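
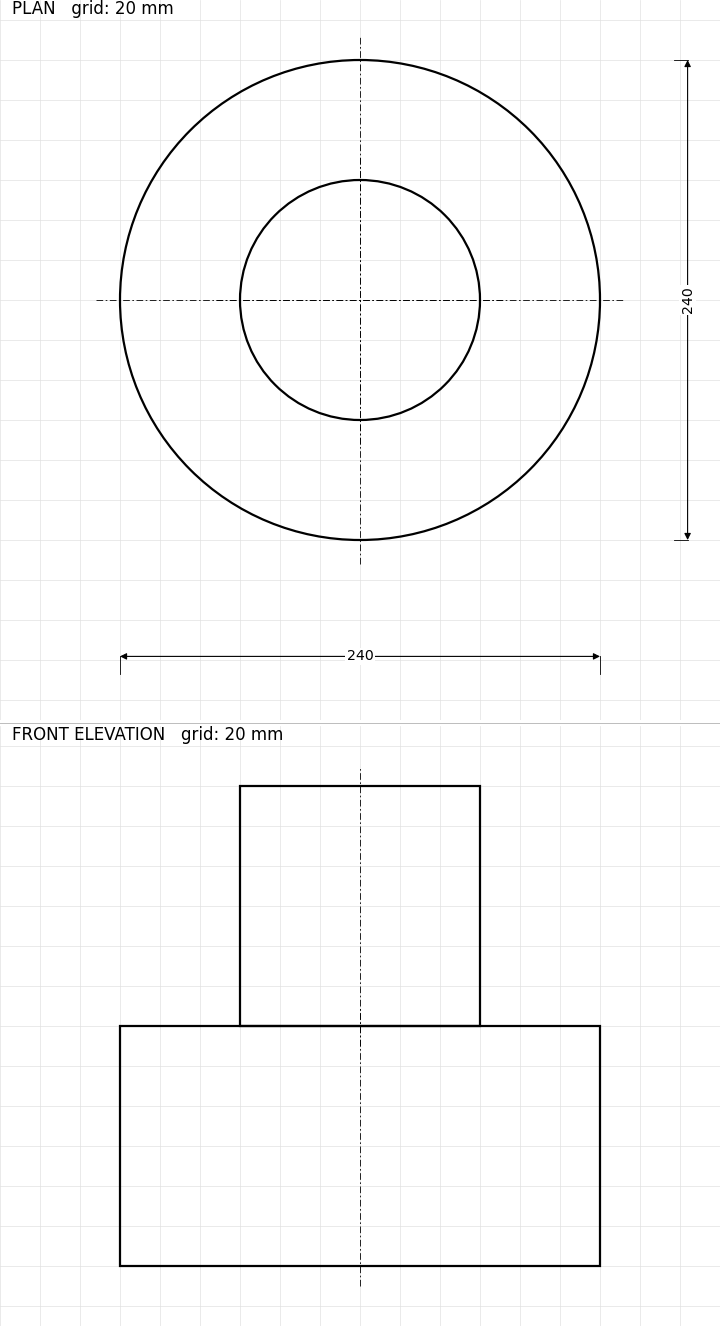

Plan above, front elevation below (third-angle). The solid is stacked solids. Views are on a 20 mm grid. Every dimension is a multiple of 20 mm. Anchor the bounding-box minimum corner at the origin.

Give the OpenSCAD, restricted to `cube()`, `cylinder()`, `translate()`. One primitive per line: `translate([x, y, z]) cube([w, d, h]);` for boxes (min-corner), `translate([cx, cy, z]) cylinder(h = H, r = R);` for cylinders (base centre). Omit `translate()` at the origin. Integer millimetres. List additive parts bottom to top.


translate([120, 120, 0]) cylinder(h = 120, r = 120);
translate([120, 120, 120]) cylinder(h = 120, r = 60);


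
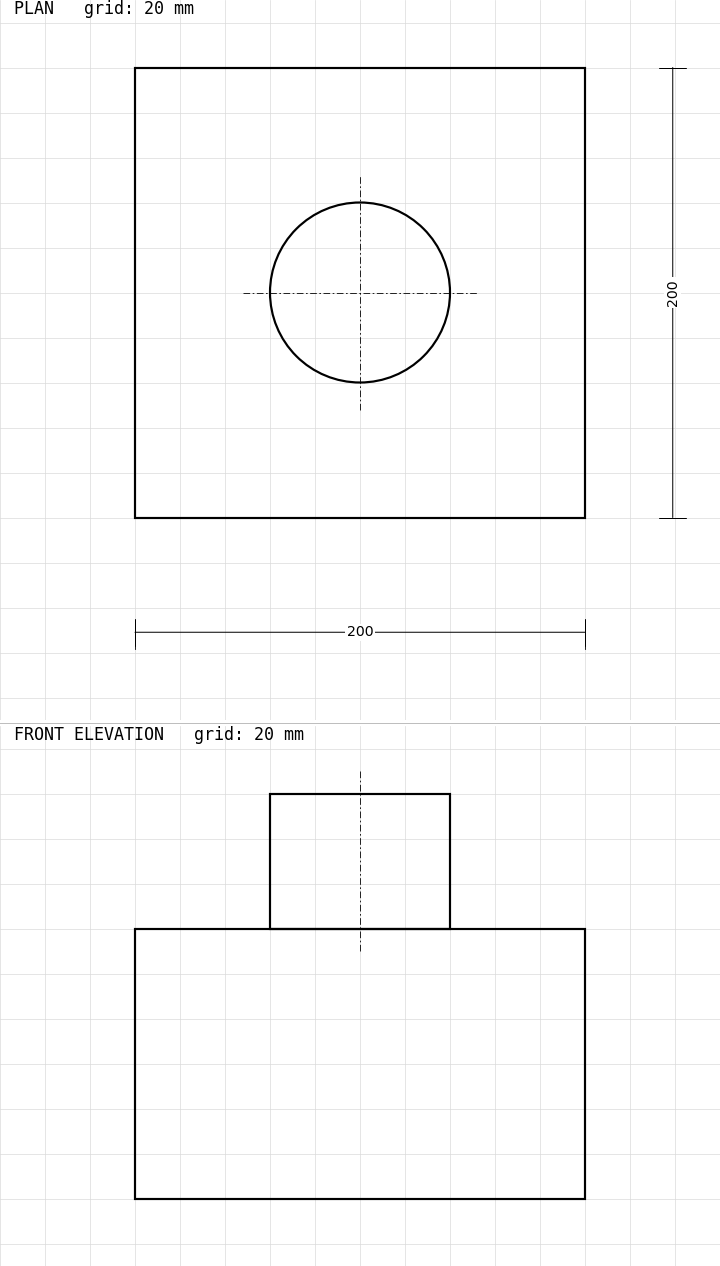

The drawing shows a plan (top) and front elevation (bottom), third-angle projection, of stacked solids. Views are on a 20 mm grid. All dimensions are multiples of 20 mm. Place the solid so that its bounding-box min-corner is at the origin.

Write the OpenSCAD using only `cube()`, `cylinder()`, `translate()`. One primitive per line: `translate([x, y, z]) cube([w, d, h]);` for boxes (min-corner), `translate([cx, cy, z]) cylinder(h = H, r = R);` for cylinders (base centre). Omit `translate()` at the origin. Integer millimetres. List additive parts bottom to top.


cube([200, 200, 120]);
translate([100, 100, 120]) cylinder(h = 60, r = 40);


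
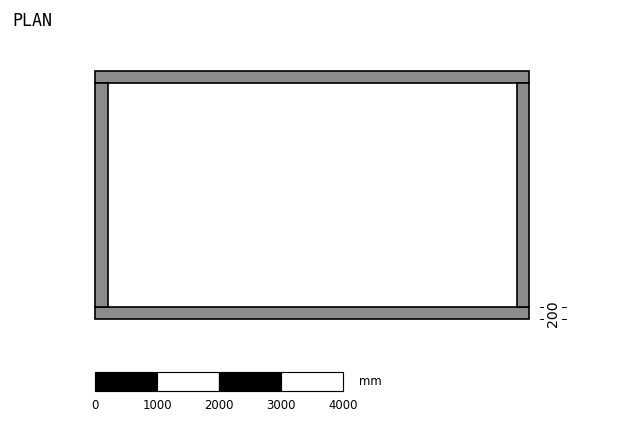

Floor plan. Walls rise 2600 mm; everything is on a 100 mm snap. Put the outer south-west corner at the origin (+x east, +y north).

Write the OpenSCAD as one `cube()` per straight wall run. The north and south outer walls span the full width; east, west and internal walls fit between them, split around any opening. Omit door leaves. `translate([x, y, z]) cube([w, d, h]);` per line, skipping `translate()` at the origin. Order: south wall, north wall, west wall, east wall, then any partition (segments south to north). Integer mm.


cube([7000, 200, 2600]);
translate([0, 3800, 0]) cube([7000, 200, 2600]);
translate([0, 200, 0]) cube([200, 3600, 2600]);
translate([6800, 200, 0]) cube([200, 3600, 2600]);


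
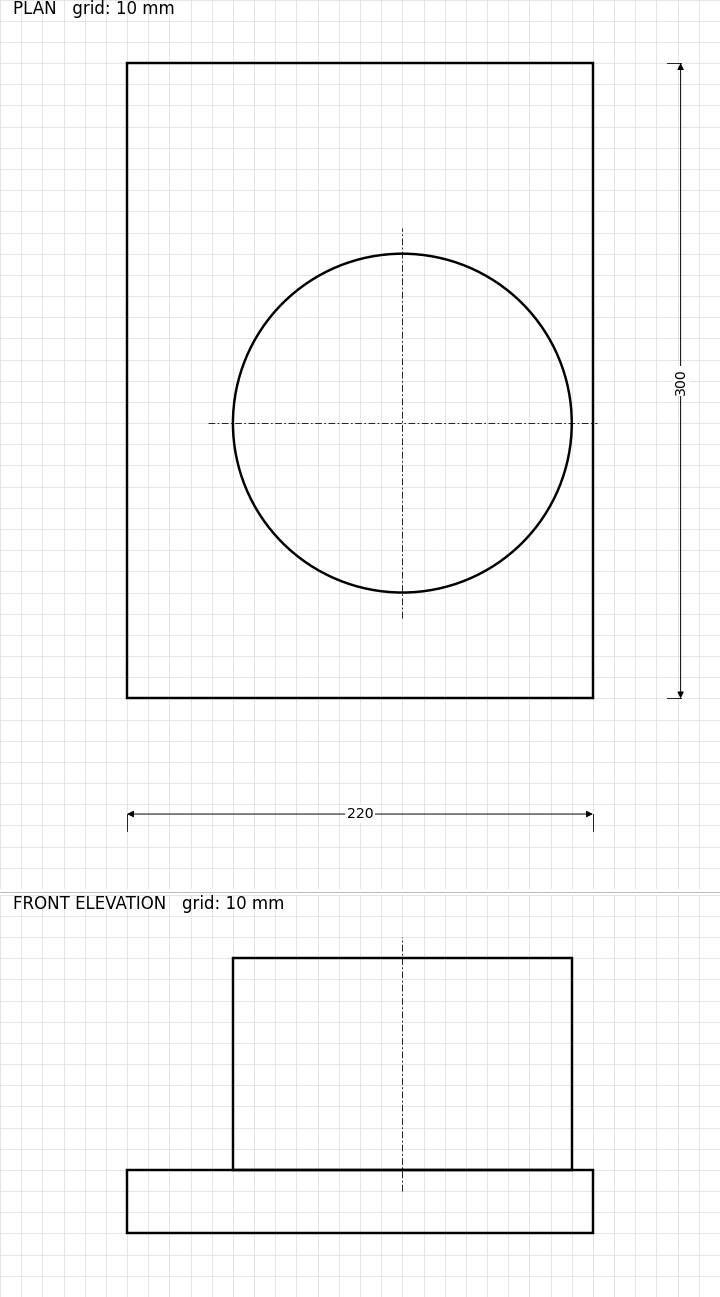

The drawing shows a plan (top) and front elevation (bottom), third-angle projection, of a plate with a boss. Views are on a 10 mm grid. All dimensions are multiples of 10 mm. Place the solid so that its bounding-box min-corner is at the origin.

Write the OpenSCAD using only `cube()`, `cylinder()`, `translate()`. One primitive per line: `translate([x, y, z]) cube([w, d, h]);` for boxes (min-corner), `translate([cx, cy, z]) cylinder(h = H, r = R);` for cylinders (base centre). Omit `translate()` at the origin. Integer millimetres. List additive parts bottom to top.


cube([220, 300, 30]);
translate([130, 130, 30]) cylinder(h = 100, r = 80);


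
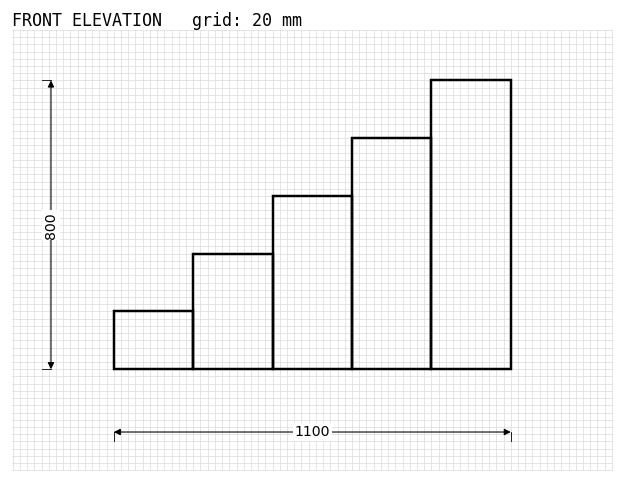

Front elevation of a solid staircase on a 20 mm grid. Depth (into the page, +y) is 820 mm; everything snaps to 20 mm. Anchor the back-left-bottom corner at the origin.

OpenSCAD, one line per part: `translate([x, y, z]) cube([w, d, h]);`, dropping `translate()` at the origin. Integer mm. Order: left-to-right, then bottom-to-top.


cube([220, 820, 160]);
translate([220, 0, 0]) cube([220, 820, 320]);
translate([440, 0, 0]) cube([220, 820, 480]);
translate([660, 0, 0]) cube([220, 820, 640]);
translate([880, 0, 0]) cube([220, 820, 800]);


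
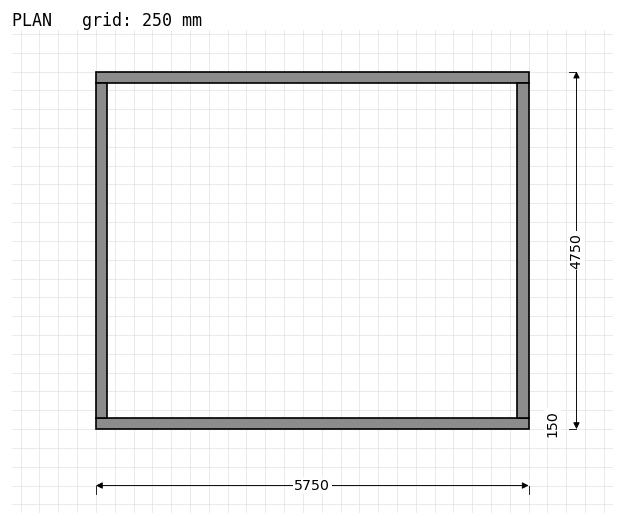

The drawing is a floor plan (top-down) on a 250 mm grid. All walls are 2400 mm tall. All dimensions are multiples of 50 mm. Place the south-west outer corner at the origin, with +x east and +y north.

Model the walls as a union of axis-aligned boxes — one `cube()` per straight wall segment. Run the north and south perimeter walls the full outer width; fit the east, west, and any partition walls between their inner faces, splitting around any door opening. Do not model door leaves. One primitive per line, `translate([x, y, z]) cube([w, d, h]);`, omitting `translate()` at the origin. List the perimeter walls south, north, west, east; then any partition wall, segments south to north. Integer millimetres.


cube([5750, 150, 2400]);
translate([0, 4600, 0]) cube([5750, 150, 2400]);
translate([0, 150, 0]) cube([150, 4450, 2400]);
translate([5600, 150, 0]) cube([150, 4450, 2400]);


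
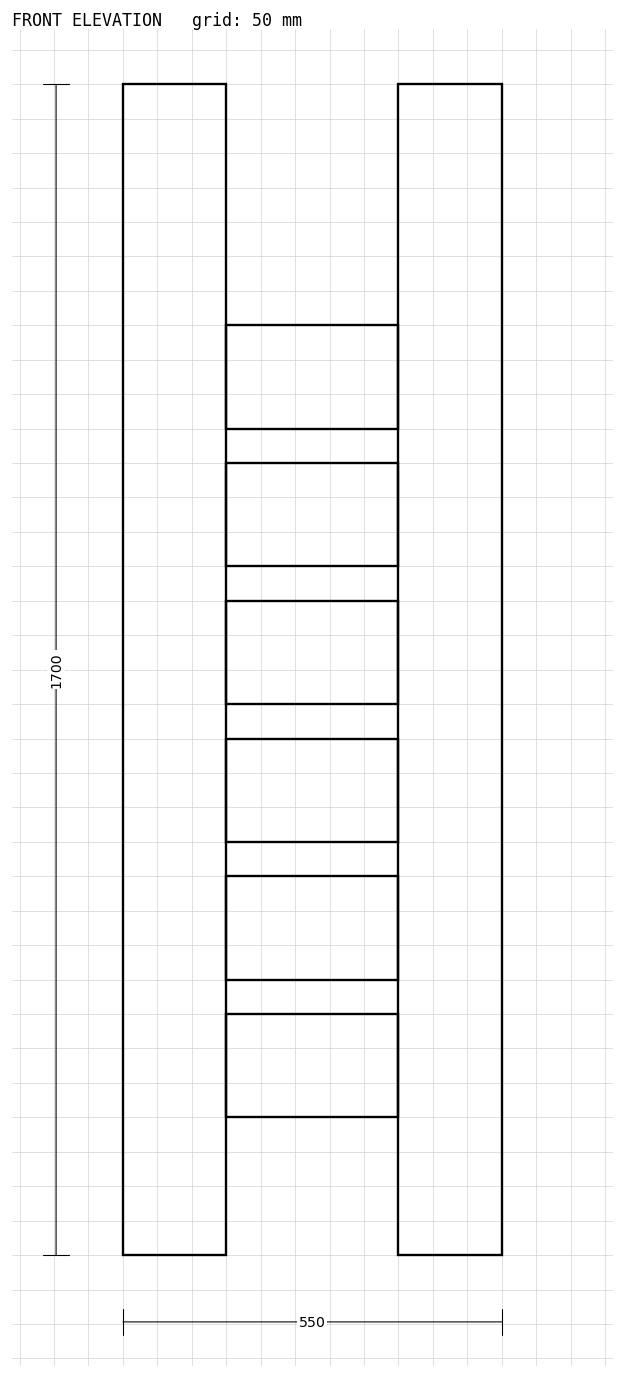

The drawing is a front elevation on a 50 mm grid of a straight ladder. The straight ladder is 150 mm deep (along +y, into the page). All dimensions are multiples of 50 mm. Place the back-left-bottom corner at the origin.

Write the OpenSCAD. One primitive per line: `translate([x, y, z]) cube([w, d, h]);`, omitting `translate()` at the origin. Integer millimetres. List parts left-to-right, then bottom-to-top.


cube([150, 150, 1700]);
translate([150, 0, 200]) cube([250, 150, 150]);
translate([150, 0, 400]) cube([250, 150, 150]);
translate([150, 0, 600]) cube([250, 150, 150]);
translate([150, 0, 800]) cube([250, 150, 150]);
translate([150, 0, 1000]) cube([250, 150, 150]);
translate([150, 0, 1200]) cube([250, 150, 150]);
translate([400, 0, 0]) cube([150, 150, 1700]);


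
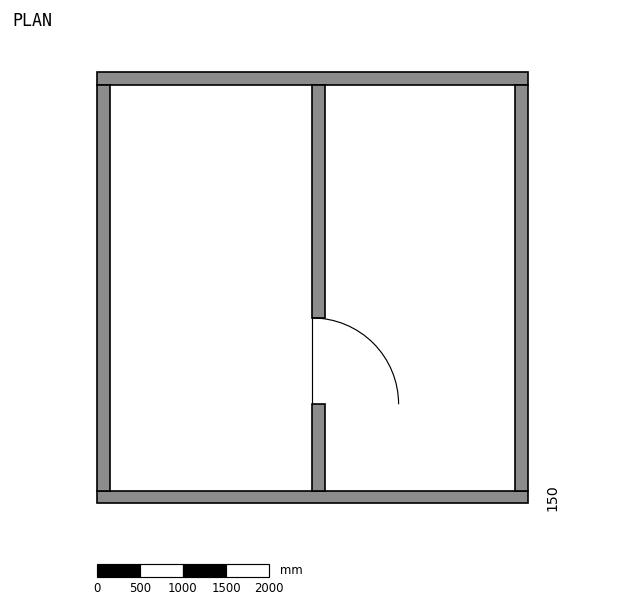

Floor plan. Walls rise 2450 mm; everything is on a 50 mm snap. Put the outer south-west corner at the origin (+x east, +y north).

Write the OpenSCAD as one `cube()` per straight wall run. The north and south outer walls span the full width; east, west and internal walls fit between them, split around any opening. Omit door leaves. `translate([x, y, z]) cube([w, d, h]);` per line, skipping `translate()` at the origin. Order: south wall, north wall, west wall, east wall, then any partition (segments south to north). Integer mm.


cube([5000, 150, 2450]);
translate([0, 4850, 0]) cube([5000, 150, 2450]);
translate([0, 150, 0]) cube([150, 4700, 2450]);
translate([4850, 150, 0]) cube([150, 4700, 2450]);
translate([2500, 150, 0]) cube([150, 1000, 2450]);
translate([2500, 2150, 0]) cube([150, 2700, 2450]);


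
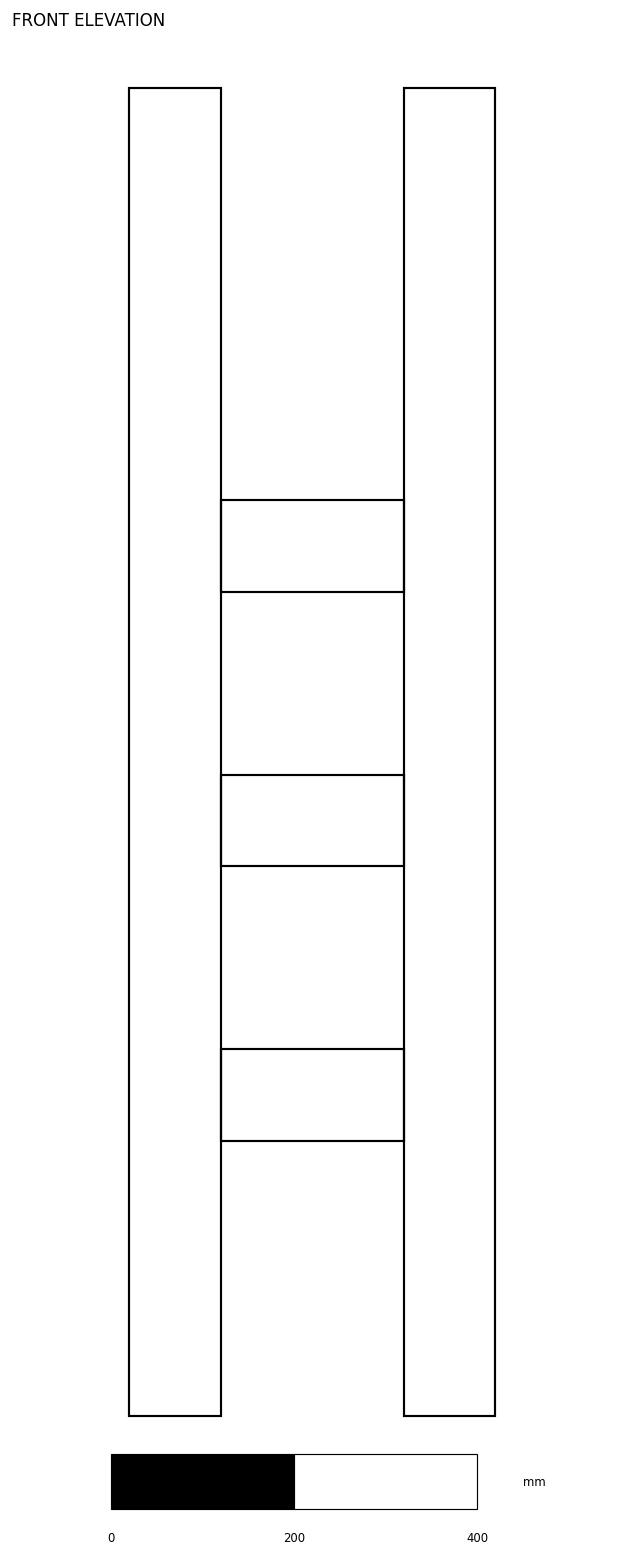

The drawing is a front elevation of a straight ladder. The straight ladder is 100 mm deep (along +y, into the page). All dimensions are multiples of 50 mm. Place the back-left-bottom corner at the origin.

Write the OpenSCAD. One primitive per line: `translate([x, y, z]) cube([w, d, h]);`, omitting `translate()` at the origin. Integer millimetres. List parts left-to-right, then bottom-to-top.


cube([100, 100, 1450]);
translate([100, 0, 300]) cube([200, 100, 100]);
translate([100, 0, 600]) cube([200, 100, 100]);
translate([100, 0, 900]) cube([200, 100, 100]);
translate([300, 0, 0]) cube([100, 100, 1450]);


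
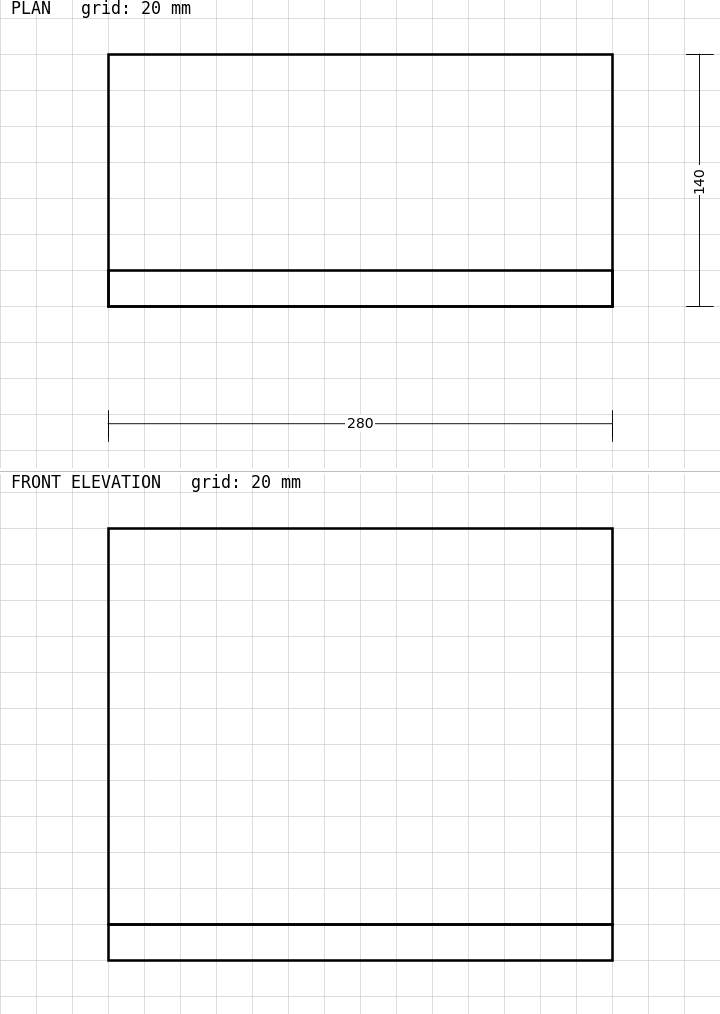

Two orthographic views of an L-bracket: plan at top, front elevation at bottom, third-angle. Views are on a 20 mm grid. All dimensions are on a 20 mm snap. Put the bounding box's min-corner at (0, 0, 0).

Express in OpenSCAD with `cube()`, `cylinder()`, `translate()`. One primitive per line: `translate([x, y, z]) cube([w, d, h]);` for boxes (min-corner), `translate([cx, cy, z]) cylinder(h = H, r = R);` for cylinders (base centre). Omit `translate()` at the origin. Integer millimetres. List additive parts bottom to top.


cube([280, 140, 20]);
translate([0, 0, 20]) cube([280, 20, 220]);


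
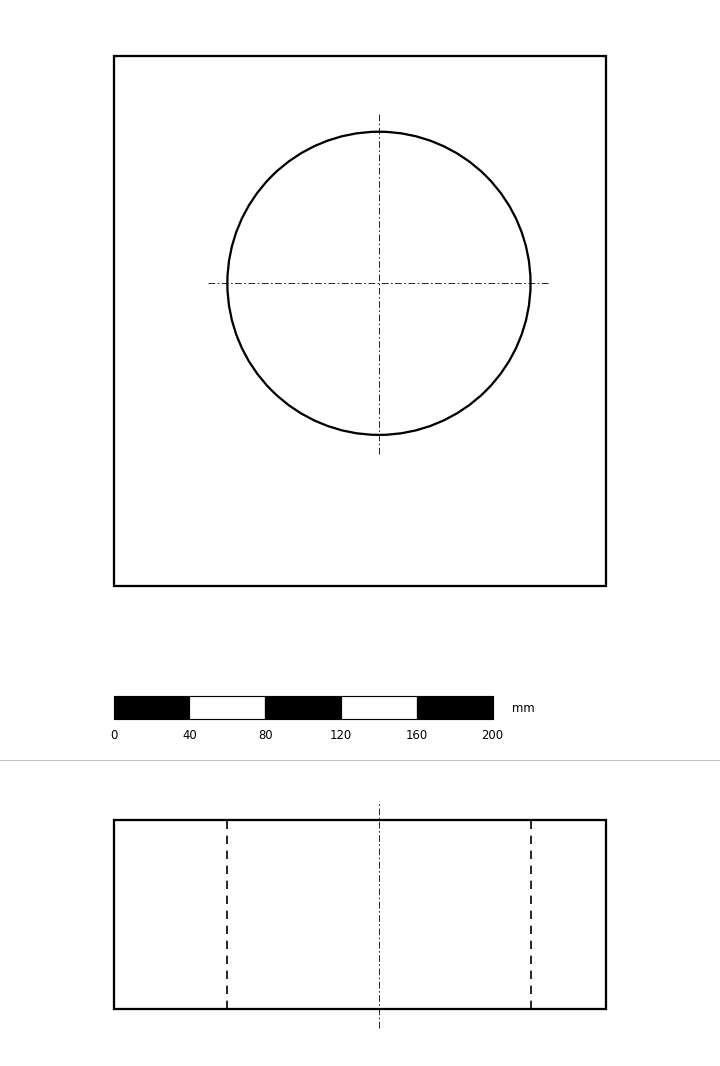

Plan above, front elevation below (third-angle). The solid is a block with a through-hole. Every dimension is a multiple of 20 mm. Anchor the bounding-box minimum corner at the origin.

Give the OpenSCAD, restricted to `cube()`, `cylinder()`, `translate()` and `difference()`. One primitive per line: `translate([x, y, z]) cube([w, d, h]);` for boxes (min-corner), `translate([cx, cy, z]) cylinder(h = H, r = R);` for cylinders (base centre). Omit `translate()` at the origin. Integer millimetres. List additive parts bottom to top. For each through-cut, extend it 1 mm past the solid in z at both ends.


difference() {
  cube([260, 280, 100]);
  translate([140, 160, -1]) cylinder(h = 102, r = 80);
}


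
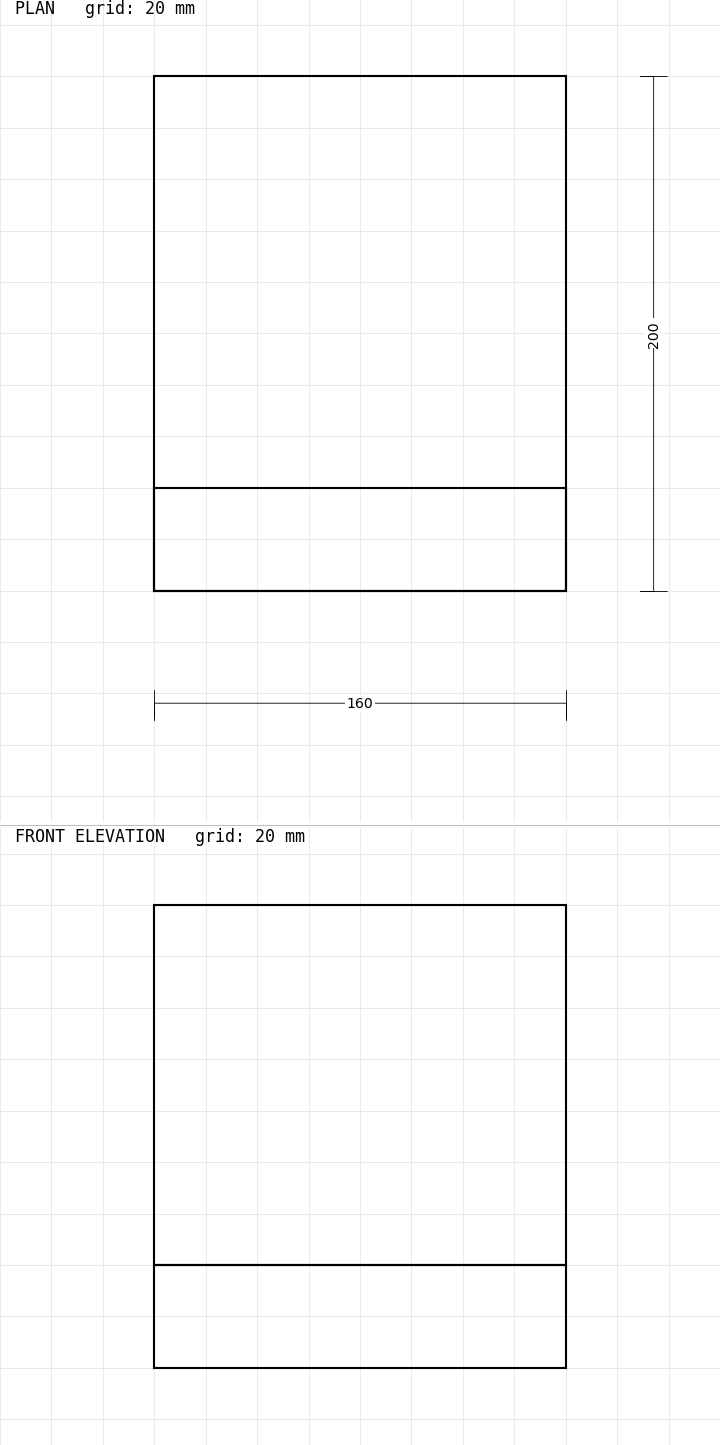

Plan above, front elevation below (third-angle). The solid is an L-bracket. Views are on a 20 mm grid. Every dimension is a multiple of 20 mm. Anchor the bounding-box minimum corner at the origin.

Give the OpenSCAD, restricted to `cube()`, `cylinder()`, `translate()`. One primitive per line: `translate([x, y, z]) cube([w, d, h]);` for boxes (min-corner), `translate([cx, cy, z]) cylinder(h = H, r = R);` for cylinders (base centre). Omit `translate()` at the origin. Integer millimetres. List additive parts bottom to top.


cube([160, 200, 40]);
translate([0, 0, 40]) cube([160, 40, 140]);


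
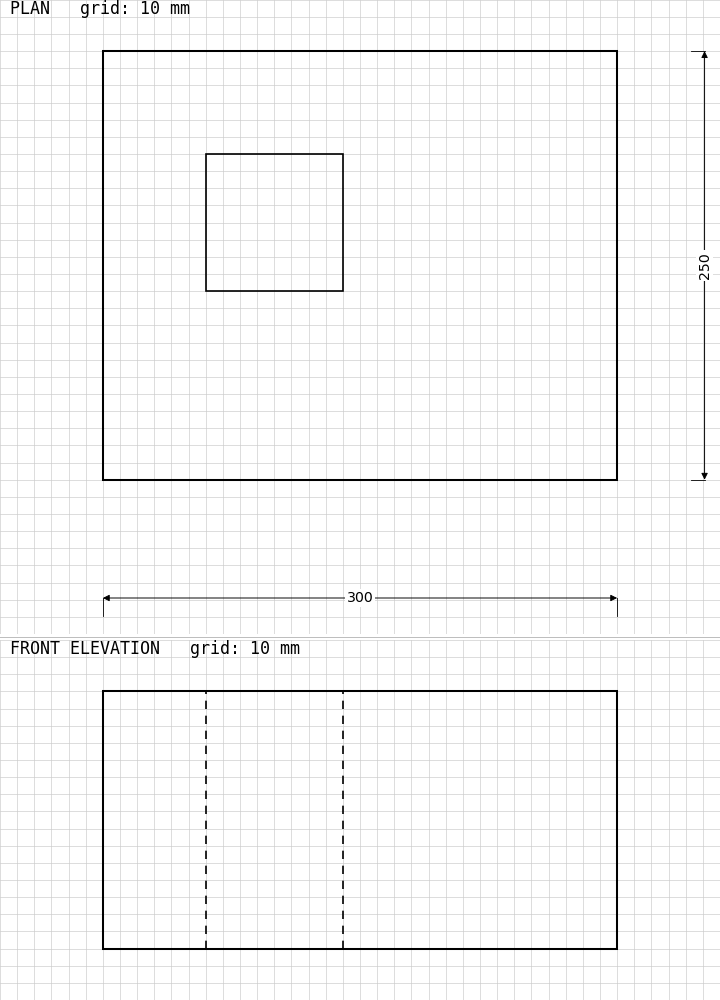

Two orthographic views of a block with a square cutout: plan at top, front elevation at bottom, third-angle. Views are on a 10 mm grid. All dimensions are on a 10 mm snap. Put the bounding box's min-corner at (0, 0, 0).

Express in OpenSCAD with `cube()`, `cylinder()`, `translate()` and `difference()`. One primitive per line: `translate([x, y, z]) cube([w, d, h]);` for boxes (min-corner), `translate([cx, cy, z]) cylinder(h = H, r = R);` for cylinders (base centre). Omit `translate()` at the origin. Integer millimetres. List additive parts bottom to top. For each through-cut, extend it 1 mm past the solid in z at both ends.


difference() {
  cube([300, 250, 150]);
  translate([60, 110, -1]) cube([80, 80, 152]);
}


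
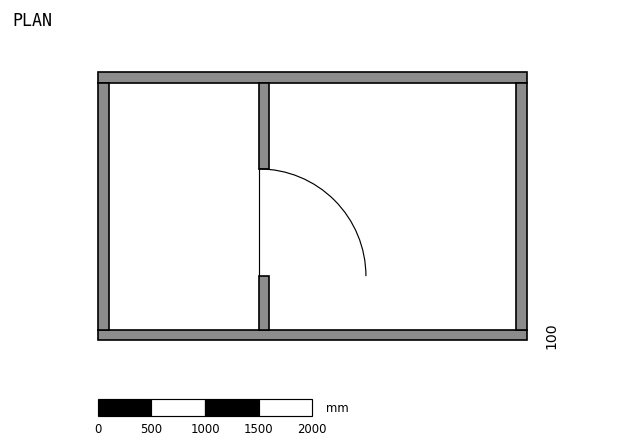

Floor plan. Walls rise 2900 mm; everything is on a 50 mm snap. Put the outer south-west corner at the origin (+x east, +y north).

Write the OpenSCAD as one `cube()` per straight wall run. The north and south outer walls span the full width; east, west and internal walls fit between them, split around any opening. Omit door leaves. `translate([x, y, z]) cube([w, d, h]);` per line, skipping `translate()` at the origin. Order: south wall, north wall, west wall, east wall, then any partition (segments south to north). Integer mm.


cube([4000, 100, 2900]);
translate([0, 2400, 0]) cube([4000, 100, 2900]);
translate([0, 100, 0]) cube([100, 2300, 2900]);
translate([3900, 100, 0]) cube([100, 2300, 2900]);
translate([1500, 100, 0]) cube([100, 500, 2900]);
translate([1500, 1600, 0]) cube([100, 800, 2900]);


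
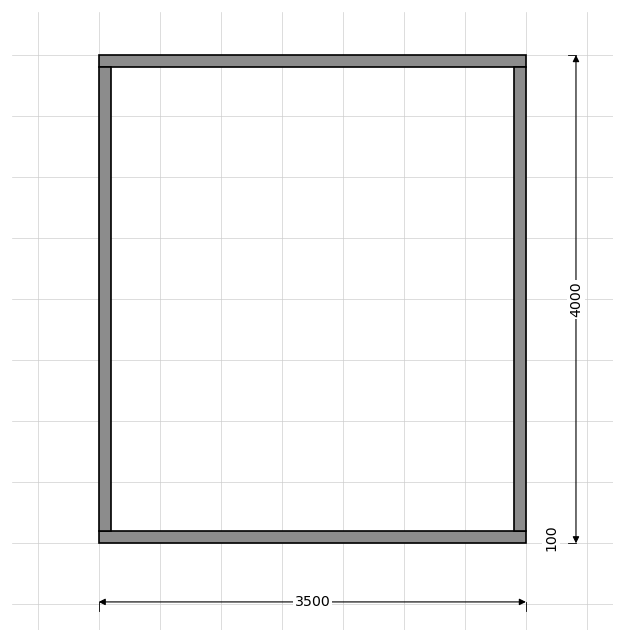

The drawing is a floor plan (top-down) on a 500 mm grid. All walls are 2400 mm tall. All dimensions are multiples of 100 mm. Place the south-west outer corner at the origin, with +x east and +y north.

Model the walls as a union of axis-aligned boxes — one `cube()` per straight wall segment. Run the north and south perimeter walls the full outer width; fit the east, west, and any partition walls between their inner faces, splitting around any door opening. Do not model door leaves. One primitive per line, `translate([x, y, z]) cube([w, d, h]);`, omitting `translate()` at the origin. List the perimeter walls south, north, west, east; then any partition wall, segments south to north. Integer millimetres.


cube([3500, 100, 2400]);
translate([0, 3900, 0]) cube([3500, 100, 2400]);
translate([0, 100, 0]) cube([100, 3800, 2400]);
translate([3400, 100, 0]) cube([100, 3800, 2400]);


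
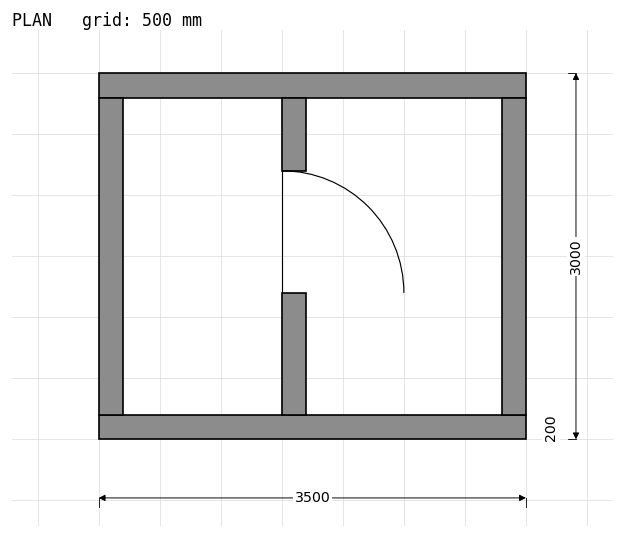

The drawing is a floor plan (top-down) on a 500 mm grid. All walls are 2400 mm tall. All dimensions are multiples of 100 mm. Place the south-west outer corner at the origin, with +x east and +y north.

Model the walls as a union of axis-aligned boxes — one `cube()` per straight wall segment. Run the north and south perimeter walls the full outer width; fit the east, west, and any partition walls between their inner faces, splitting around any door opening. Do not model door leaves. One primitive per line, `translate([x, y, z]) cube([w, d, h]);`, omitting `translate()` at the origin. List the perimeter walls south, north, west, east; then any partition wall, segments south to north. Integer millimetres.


cube([3500, 200, 2400]);
translate([0, 2800, 0]) cube([3500, 200, 2400]);
translate([0, 200, 0]) cube([200, 2600, 2400]);
translate([3300, 200, 0]) cube([200, 2600, 2400]);
translate([1500, 200, 0]) cube([200, 1000, 2400]);
translate([1500, 2200, 0]) cube([200, 600, 2400]);


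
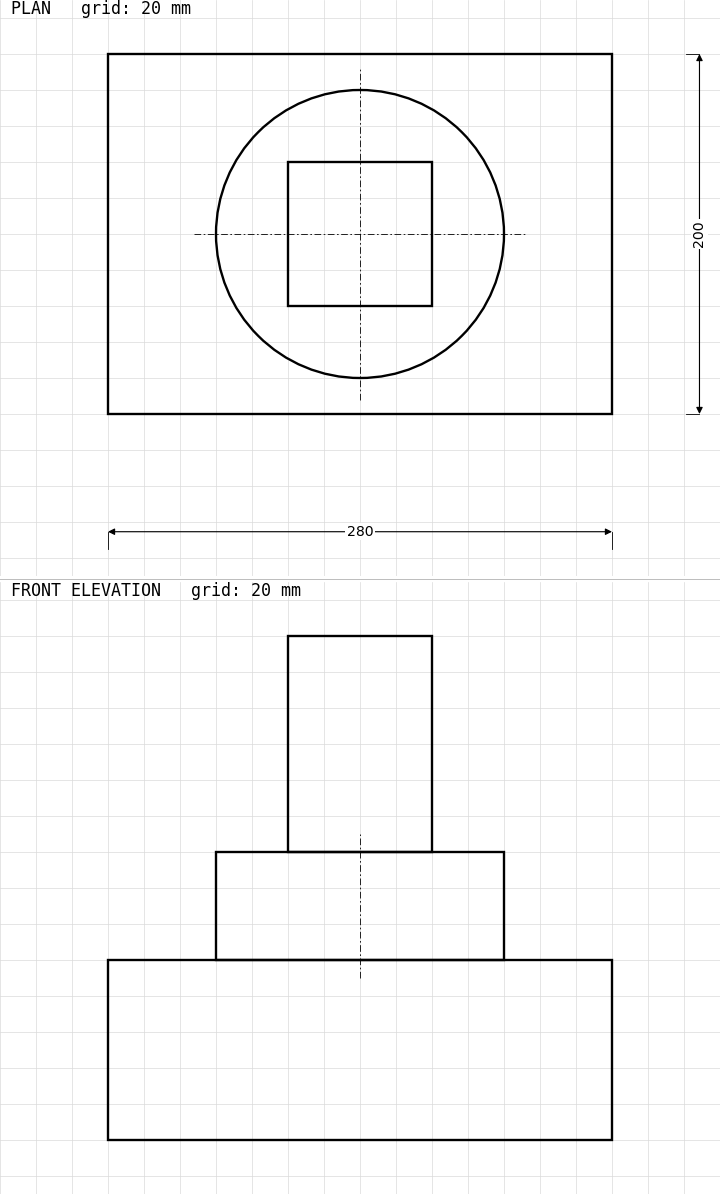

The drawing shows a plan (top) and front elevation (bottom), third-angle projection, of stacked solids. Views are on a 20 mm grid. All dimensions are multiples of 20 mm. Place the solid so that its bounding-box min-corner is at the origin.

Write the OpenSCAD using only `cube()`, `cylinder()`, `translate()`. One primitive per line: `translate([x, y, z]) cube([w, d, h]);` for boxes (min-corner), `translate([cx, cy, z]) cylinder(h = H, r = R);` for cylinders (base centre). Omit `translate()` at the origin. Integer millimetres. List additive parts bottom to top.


cube([280, 200, 100]);
translate([140, 100, 100]) cylinder(h = 60, r = 80);
translate([100, 60, 160]) cube([80, 80, 120]);


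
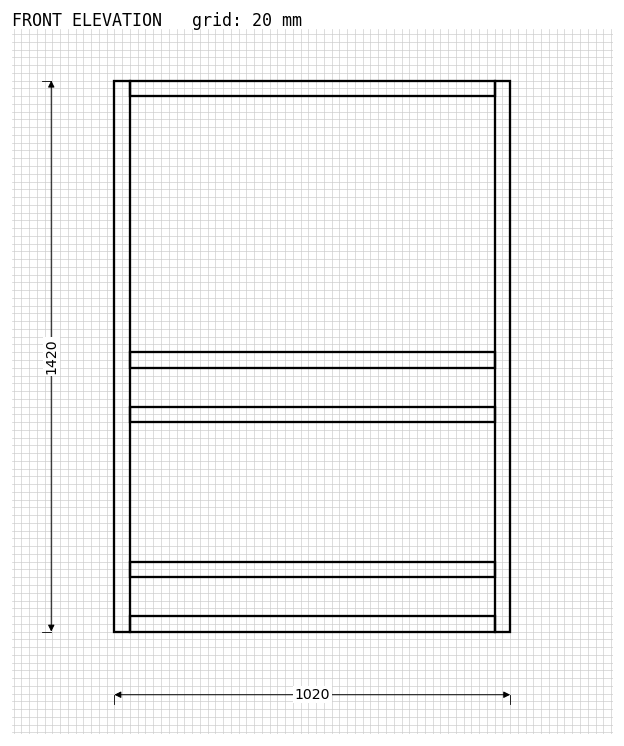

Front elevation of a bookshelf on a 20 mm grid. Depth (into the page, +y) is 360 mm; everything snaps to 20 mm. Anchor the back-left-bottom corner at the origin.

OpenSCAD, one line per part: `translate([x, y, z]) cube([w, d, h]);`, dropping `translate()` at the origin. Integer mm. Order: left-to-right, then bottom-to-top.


cube([40, 360, 1420]);
translate([40, 0, 0]) cube([940, 360, 40]);
translate([40, 0, 140]) cube([940, 360, 40]);
translate([40, 0, 540]) cube([940, 360, 40]);
translate([40, 0, 680]) cube([940, 360, 40]);
translate([40, 0, 1380]) cube([940, 360, 40]);
translate([980, 0, 0]) cube([40, 360, 1420]);


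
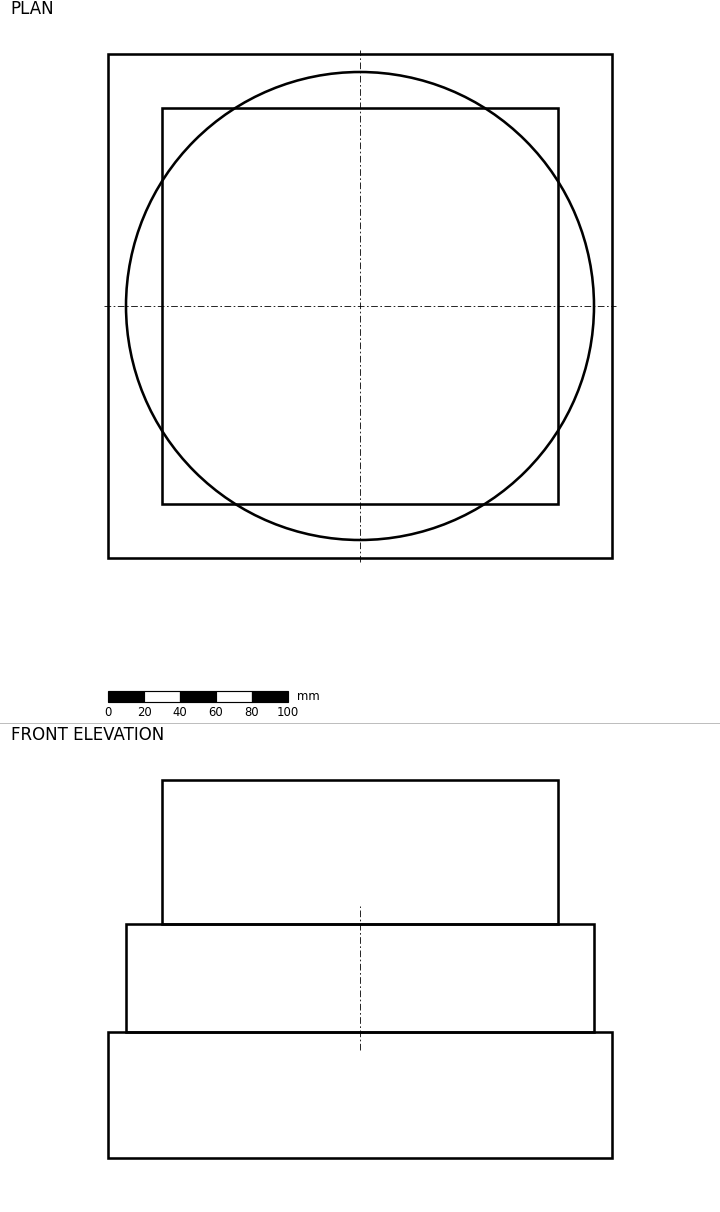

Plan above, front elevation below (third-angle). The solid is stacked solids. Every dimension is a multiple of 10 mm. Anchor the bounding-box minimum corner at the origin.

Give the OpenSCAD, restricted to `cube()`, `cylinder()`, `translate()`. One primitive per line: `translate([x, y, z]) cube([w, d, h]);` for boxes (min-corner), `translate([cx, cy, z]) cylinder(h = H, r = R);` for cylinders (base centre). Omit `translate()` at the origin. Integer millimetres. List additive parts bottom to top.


cube([280, 280, 70]);
translate([140, 140, 70]) cylinder(h = 60, r = 130);
translate([30, 30, 130]) cube([220, 220, 80]);


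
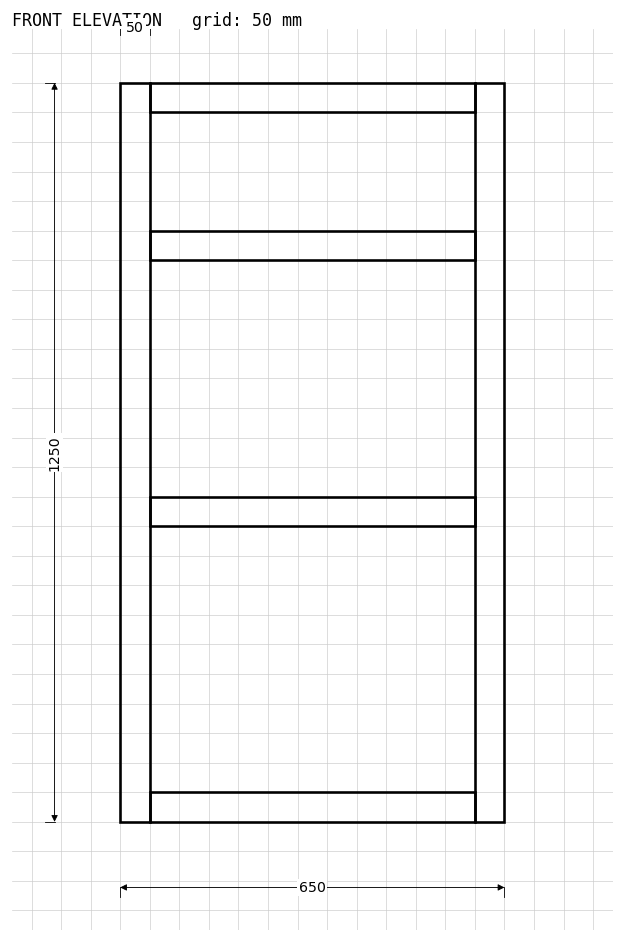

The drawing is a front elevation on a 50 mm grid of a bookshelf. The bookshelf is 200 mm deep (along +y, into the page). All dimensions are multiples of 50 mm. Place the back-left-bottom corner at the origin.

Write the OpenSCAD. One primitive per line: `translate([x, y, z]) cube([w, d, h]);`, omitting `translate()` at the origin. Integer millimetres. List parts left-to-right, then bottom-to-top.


cube([50, 200, 1250]);
translate([50, 0, 0]) cube([550, 200, 50]);
translate([50, 0, 500]) cube([550, 200, 50]);
translate([50, 0, 950]) cube([550, 200, 50]);
translate([50, 0, 1200]) cube([550, 200, 50]);
translate([600, 0, 0]) cube([50, 200, 1250]);


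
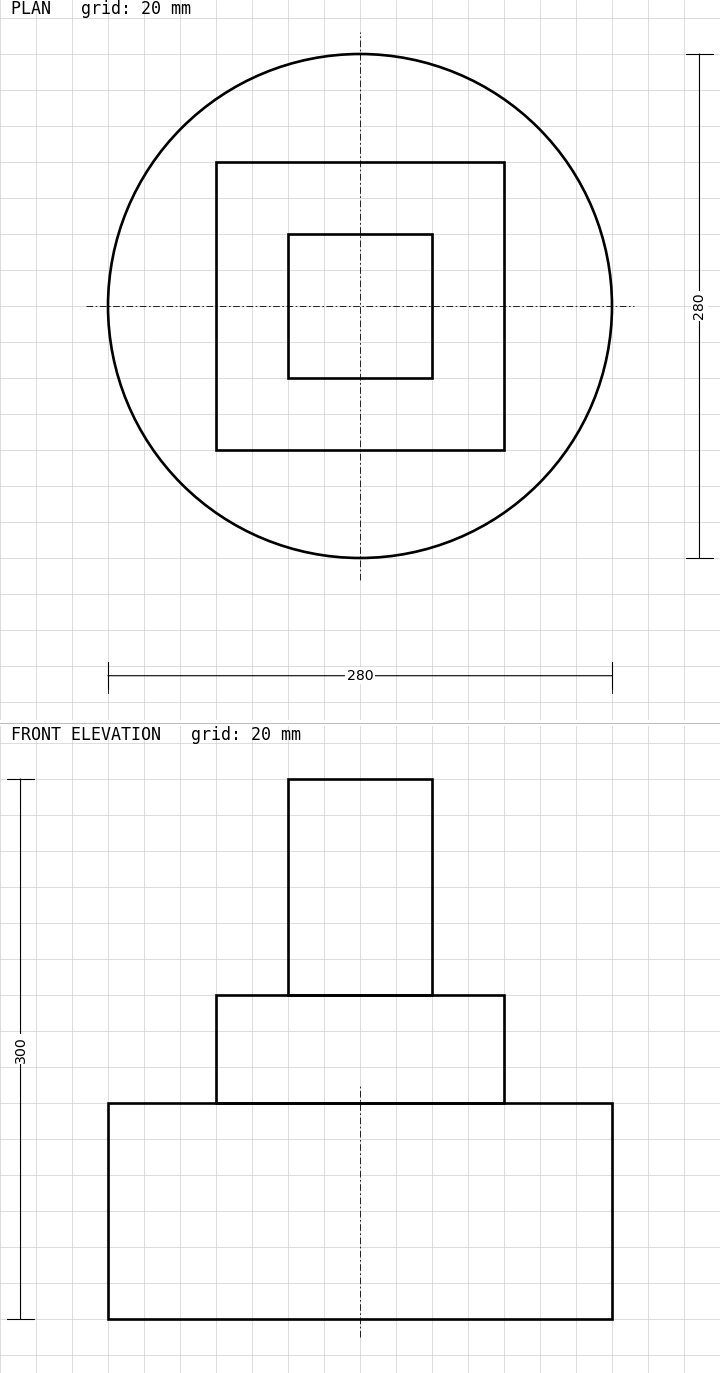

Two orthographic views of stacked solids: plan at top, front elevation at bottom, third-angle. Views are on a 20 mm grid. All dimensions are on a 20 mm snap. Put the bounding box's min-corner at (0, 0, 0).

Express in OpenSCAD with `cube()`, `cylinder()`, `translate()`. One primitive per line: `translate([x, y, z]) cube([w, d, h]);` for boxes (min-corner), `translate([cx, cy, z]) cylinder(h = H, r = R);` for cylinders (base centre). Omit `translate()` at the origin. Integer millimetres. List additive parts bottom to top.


translate([140, 140, 0]) cylinder(h = 120, r = 140);
translate([60, 60, 120]) cube([160, 160, 60]);
translate([100, 100, 180]) cube([80, 80, 120]);


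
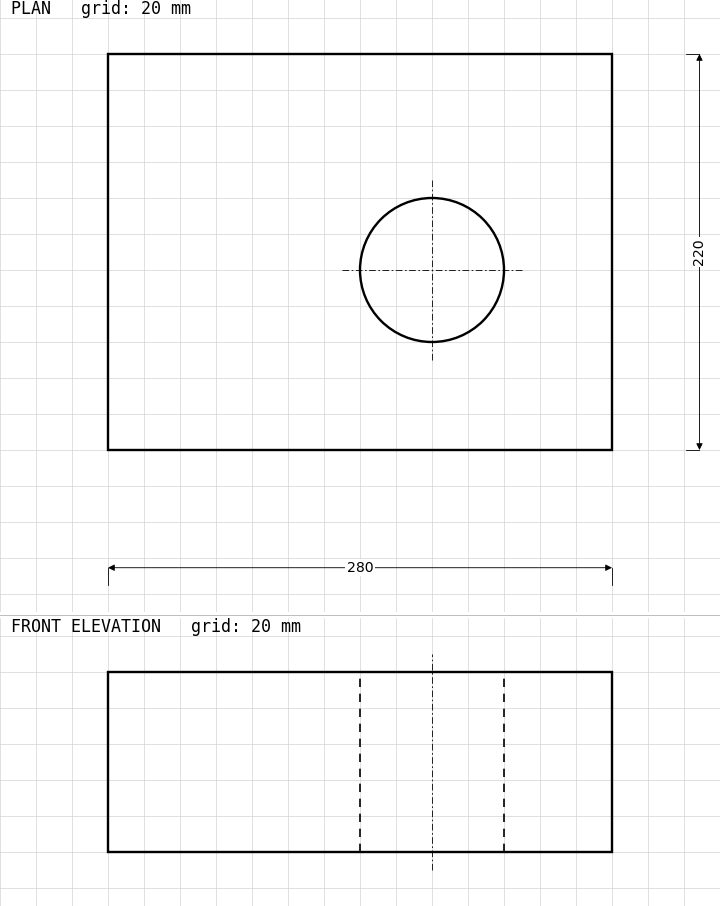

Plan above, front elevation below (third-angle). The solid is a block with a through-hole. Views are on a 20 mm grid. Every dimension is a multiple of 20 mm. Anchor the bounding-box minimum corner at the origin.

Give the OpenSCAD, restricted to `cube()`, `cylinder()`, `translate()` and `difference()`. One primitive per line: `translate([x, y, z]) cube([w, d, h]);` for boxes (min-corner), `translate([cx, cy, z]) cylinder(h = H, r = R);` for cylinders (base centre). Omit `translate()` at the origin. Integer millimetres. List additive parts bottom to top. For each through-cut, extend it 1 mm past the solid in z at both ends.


difference() {
  cube([280, 220, 100]);
  translate([180, 100, -1]) cylinder(h = 102, r = 40);
}


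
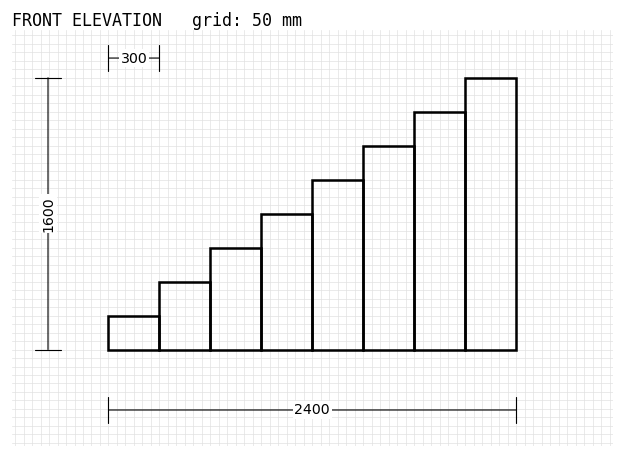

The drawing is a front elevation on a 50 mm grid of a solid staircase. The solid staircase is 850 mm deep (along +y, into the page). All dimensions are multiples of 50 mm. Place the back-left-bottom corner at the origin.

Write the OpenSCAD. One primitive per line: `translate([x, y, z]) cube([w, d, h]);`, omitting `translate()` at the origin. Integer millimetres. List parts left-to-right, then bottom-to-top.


cube([300, 850, 200]);
translate([300, 0, 0]) cube([300, 850, 400]);
translate([600, 0, 0]) cube([300, 850, 600]);
translate([900, 0, 0]) cube([300, 850, 800]);
translate([1200, 0, 0]) cube([300, 850, 1000]);
translate([1500, 0, 0]) cube([300, 850, 1200]);
translate([1800, 0, 0]) cube([300, 850, 1400]);
translate([2100, 0, 0]) cube([300, 850, 1600]);


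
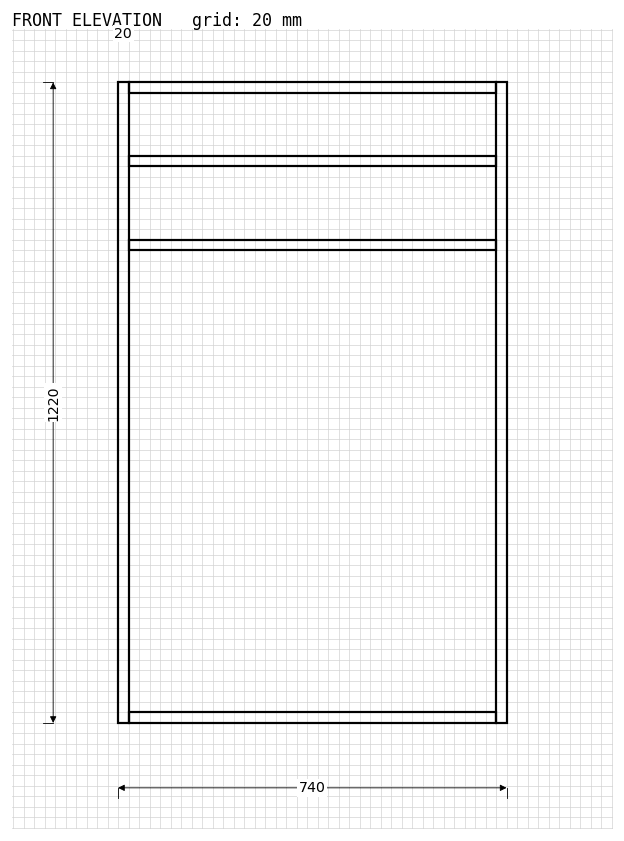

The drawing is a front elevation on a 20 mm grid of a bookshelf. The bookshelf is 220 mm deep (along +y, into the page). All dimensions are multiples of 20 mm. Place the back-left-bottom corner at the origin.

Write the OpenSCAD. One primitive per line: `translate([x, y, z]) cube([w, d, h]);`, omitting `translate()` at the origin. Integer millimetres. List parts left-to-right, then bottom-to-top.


cube([20, 220, 1220]);
translate([20, 0, 0]) cube([700, 220, 20]);
translate([20, 0, 900]) cube([700, 220, 20]);
translate([20, 0, 1060]) cube([700, 220, 20]);
translate([20, 0, 1200]) cube([700, 220, 20]);
translate([720, 0, 0]) cube([20, 220, 1220]);


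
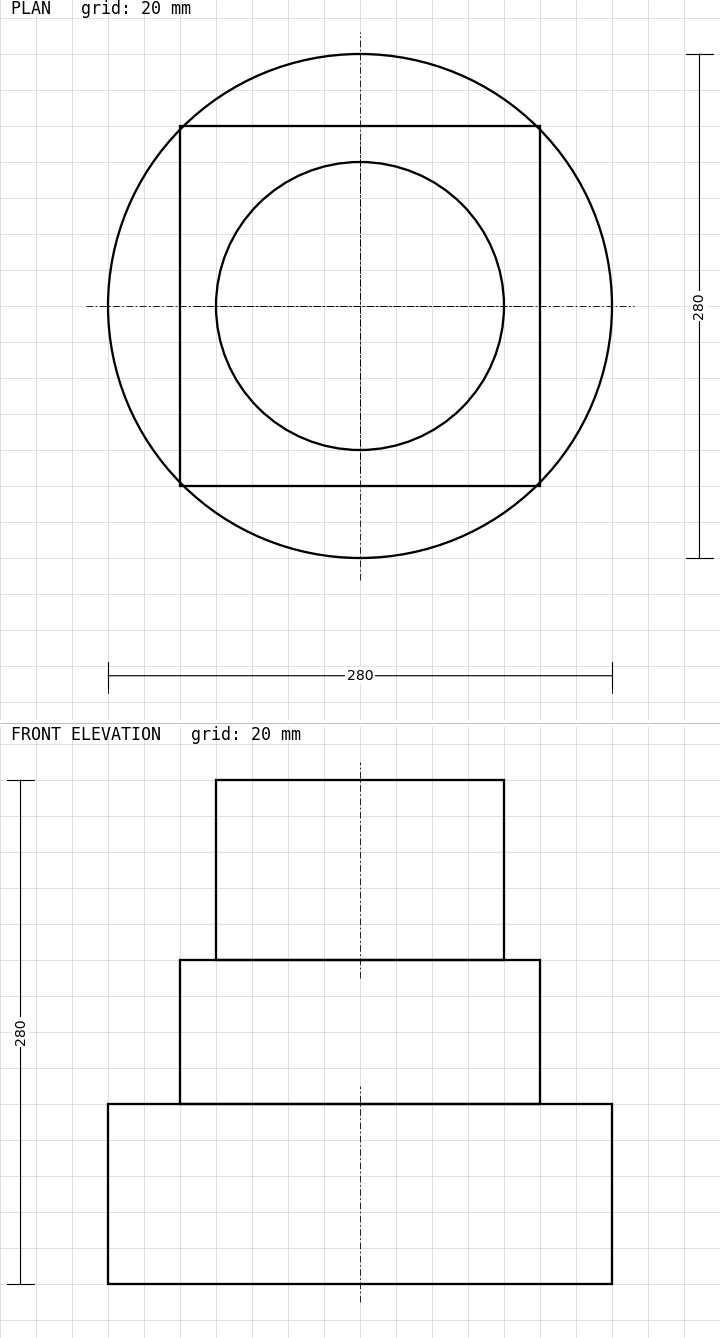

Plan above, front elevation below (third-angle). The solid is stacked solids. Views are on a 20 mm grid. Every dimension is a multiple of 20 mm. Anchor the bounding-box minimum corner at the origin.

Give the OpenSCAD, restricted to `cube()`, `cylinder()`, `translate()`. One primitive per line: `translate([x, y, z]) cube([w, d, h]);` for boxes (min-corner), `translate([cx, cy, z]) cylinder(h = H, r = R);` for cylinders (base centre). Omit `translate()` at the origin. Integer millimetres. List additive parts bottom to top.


translate([140, 140, 0]) cylinder(h = 100, r = 140);
translate([40, 40, 100]) cube([200, 200, 80]);
translate([140, 140, 180]) cylinder(h = 100, r = 80);


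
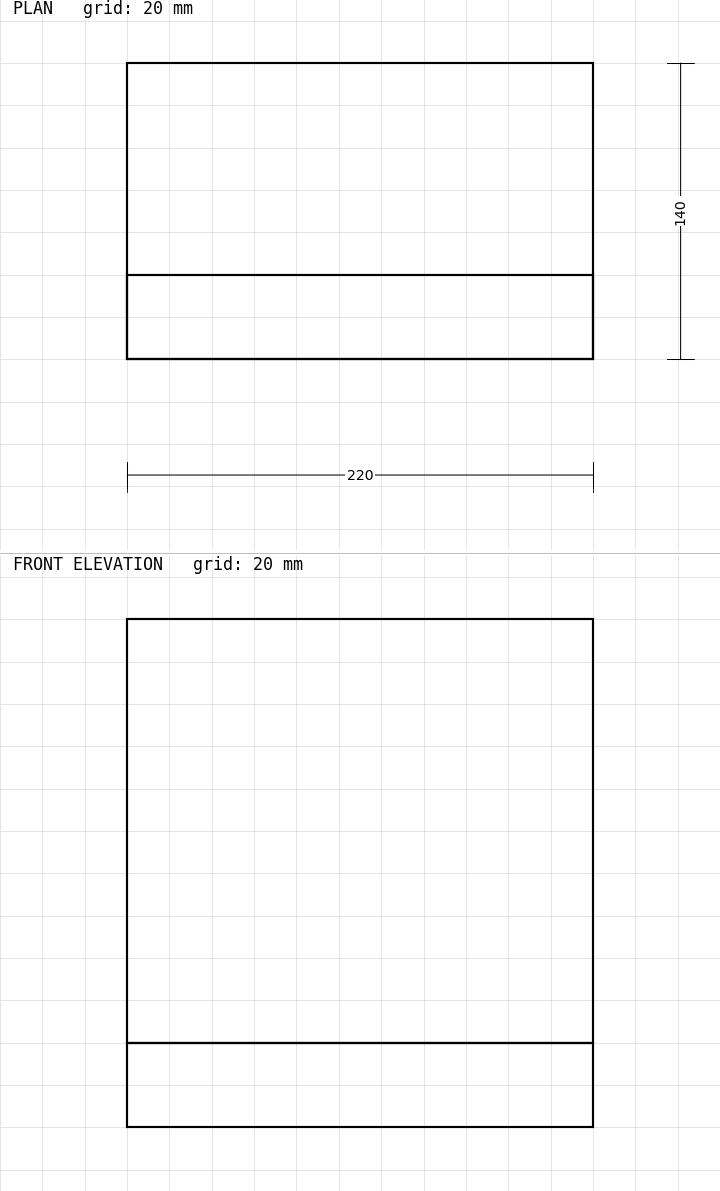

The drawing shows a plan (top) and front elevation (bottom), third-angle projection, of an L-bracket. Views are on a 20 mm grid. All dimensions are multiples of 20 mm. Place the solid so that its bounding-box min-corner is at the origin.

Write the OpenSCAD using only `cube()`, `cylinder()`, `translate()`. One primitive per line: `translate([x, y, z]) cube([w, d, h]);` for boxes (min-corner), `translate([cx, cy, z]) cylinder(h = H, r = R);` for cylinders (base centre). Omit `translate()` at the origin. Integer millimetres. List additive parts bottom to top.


cube([220, 140, 40]);
translate([0, 0, 40]) cube([220, 40, 200]);


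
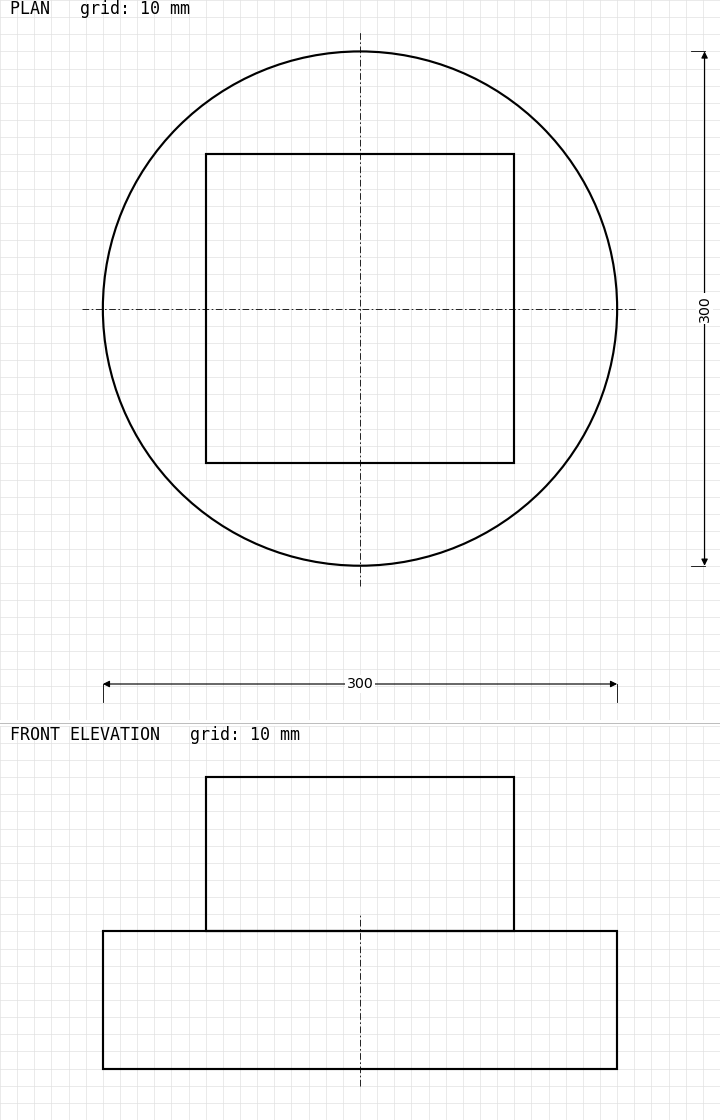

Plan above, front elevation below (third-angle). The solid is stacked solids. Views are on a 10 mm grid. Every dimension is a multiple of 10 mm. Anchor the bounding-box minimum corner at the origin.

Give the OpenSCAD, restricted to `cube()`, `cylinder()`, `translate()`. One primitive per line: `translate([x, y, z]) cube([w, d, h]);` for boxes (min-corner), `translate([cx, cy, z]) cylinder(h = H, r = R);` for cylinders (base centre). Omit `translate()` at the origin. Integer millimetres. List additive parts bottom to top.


translate([150, 150, 0]) cylinder(h = 80, r = 150);
translate([60, 60, 80]) cube([180, 180, 90]);


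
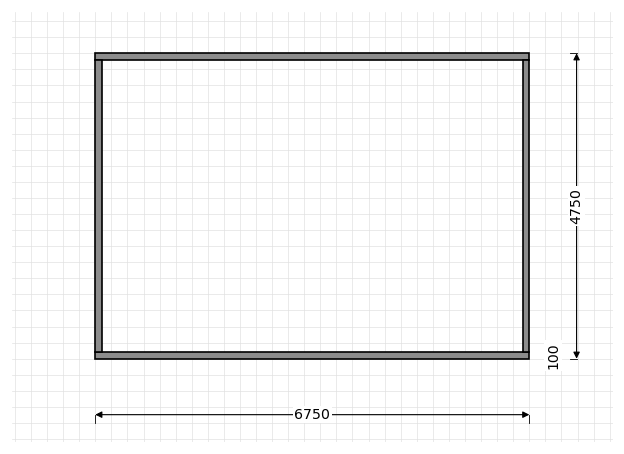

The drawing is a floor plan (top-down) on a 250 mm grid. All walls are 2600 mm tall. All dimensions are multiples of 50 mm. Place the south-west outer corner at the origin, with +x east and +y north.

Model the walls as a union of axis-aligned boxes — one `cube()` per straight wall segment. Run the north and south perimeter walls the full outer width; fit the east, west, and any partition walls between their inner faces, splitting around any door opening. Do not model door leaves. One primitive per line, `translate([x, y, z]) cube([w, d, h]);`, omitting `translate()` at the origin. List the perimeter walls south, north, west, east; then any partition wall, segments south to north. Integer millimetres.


cube([6750, 100, 2600]);
translate([0, 4650, 0]) cube([6750, 100, 2600]);
translate([0, 100, 0]) cube([100, 4550, 2600]);
translate([6650, 100, 0]) cube([100, 4550, 2600]);


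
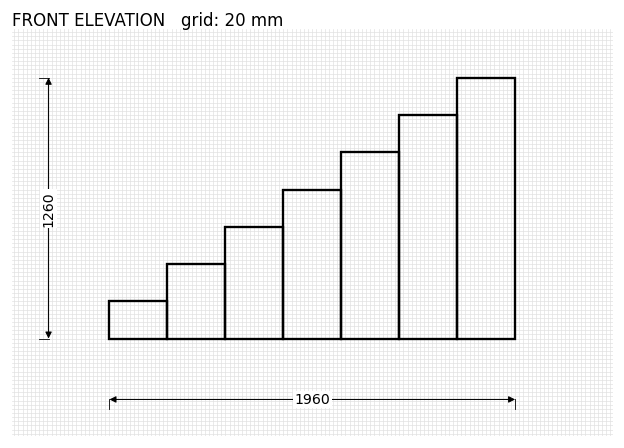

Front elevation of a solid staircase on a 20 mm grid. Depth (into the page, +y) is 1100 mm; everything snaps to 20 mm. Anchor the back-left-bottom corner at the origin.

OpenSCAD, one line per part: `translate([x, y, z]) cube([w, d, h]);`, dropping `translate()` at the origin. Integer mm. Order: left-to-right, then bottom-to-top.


cube([280, 1100, 180]);
translate([280, 0, 0]) cube([280, 1100, 360]);
translate([560, 0, 0]) cube([280, 1100, 540]);
translate([840, 0, 0]) cube([280, 1100, 720]);
translate([1120, 0, 0]) cube([280, 1100, 900]);
translate([1400, 0, 0]) cube([280, 1100, 1080]);
translate([1680, 0, 0]) cube([280, 1100, 1260]);


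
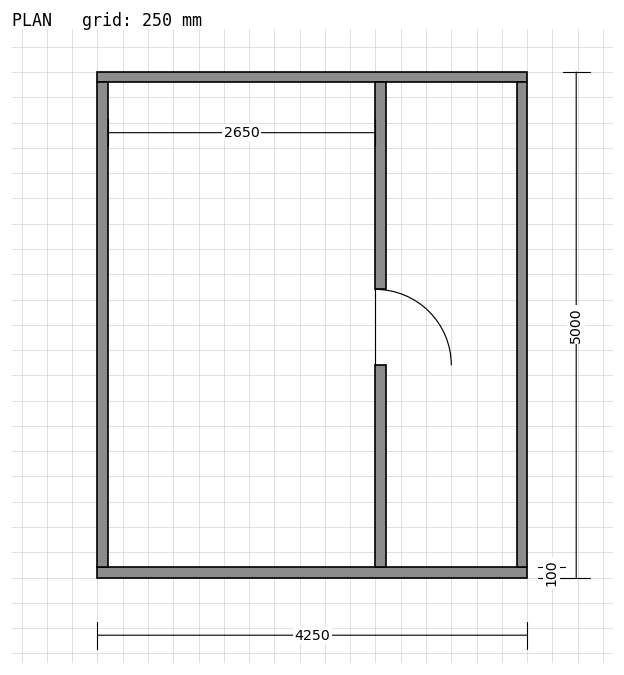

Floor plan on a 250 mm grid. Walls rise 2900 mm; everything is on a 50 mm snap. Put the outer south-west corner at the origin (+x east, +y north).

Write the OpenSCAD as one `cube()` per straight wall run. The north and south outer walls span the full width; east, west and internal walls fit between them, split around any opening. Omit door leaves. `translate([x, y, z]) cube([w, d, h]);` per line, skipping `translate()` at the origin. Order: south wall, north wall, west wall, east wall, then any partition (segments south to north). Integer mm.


cube([4250, 100, 2900]);
translate([0, 4900, 0]) cube([4250, 100, 2900]);
translate([0, 100, 0]) cube([100, 4800, 2900]);
translate([4150, 100, 0]) cube([100, 4800, 2900]);
translate([2750, 100, 0]) cube([100, 2000, 2900]);
translate([2750, 2850, 0]) cube([100, 2050, 2900]);


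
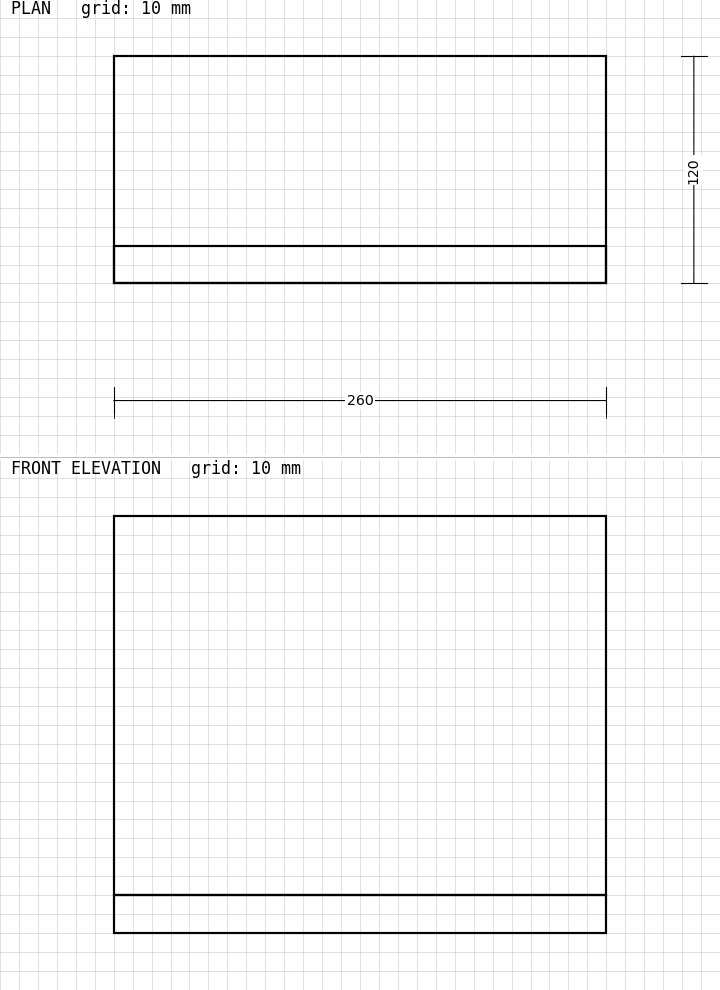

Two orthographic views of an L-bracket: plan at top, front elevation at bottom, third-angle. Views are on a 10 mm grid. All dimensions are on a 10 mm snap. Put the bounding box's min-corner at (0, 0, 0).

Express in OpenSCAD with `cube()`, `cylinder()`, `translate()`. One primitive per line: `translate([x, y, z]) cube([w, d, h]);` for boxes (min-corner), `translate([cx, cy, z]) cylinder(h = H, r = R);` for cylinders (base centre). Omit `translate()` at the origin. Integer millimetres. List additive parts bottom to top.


cube([260, 120, 20]);
translate([0, 0, 20]) cube([260, 20, 200]);


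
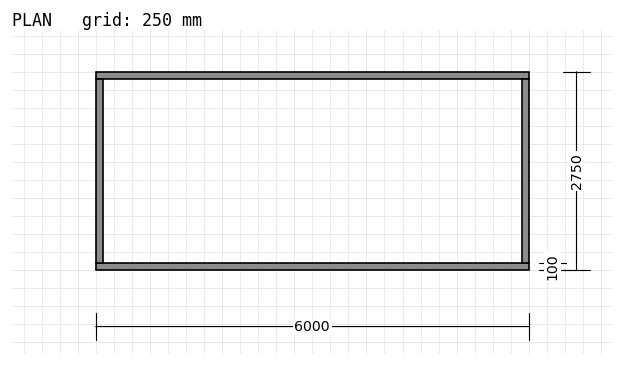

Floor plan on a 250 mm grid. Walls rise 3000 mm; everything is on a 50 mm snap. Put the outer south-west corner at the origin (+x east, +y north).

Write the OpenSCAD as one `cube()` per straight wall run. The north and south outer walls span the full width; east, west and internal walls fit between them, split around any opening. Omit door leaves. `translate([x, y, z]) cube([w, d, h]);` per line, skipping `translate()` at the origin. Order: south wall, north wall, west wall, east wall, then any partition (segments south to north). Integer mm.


cube([6000, 100, 3000]);
translate([0, 2650, 0]) cube([6000, 100, 3000]);
translate([0, 100, 0]) cube([100, 2550, 3000]);
translate([5900, 100, 0]) cube([100, 2550, 3000]);


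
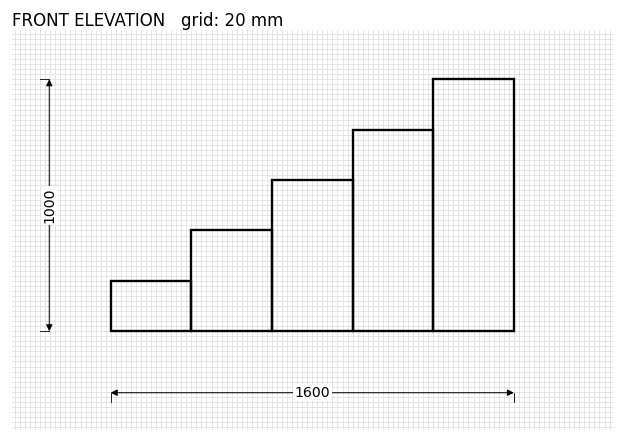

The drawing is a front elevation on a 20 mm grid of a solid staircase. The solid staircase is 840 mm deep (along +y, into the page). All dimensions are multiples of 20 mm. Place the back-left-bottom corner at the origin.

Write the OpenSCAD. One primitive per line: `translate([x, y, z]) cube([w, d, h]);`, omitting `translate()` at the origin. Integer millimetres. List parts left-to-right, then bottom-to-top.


cube([320, 840, 200]);
translate([320, 0, 0]) cube([320, 840, 400]);
translate([640, 0, 0]) cube([320, 840, 600]);
translate([960, 0, 0]) cube([320, 840, 800]);
translate([1280, 0, 0]) cube([320, 840, 1000]);


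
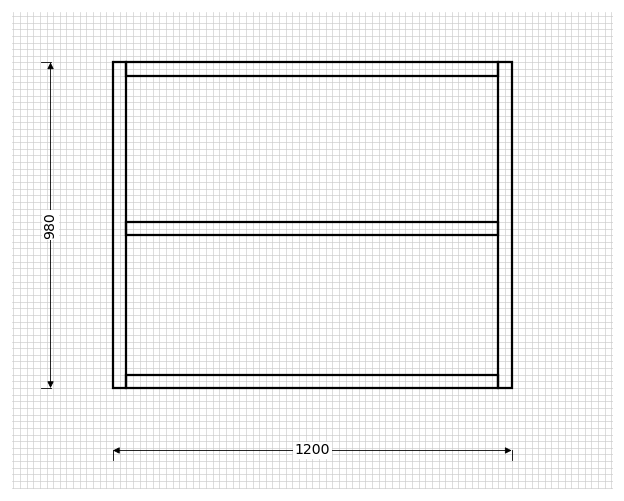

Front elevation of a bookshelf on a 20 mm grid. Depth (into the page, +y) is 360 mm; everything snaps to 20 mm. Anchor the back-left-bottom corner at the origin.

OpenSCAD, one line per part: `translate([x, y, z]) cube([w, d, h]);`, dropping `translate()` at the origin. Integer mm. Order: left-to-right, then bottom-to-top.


cube([40, 360, 980]);
translate([40, 0, 0]) cube([1120, 360, 40]);
translate([40, 0, 460]) cube([1120, 360, 40]);
translate([40, 0, 940]) cube([1120, 360, 40]);
translate([1160, 0, 0]) cube([40, 360, 980]);


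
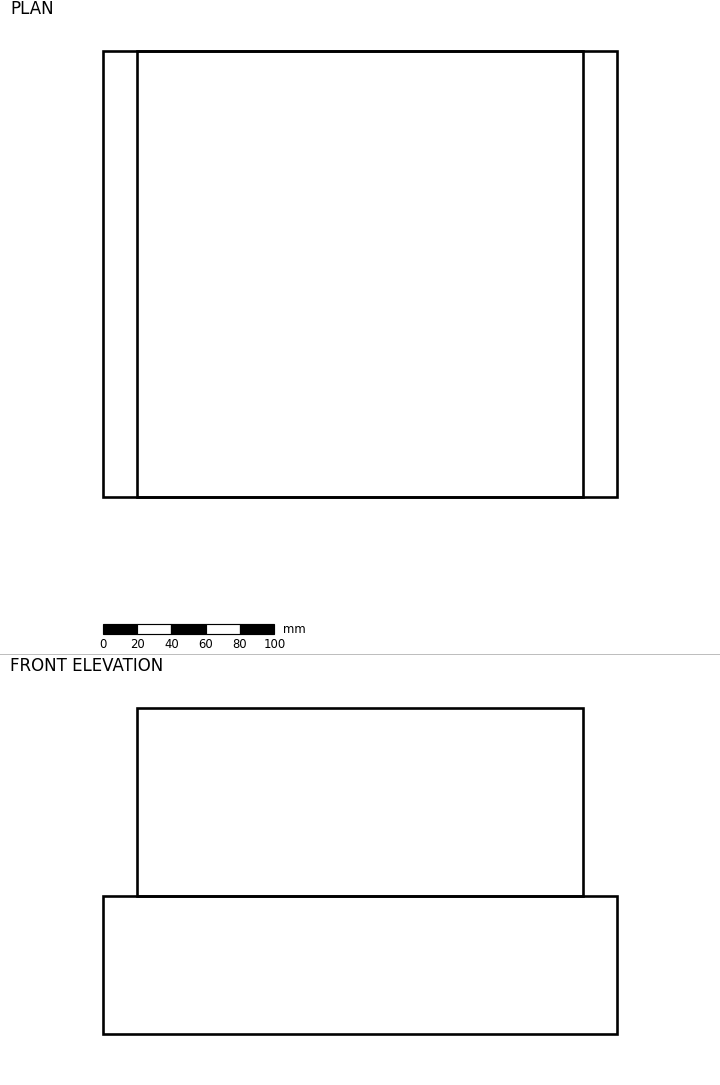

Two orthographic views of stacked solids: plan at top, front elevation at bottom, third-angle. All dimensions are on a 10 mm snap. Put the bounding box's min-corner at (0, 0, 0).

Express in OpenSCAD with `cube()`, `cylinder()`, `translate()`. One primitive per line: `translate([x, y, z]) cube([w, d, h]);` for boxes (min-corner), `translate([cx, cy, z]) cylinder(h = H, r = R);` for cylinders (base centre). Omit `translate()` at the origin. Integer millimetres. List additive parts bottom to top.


cube([300, 260, 80]);
translate([20, 0, 80]) cube([260, 260, 110]);


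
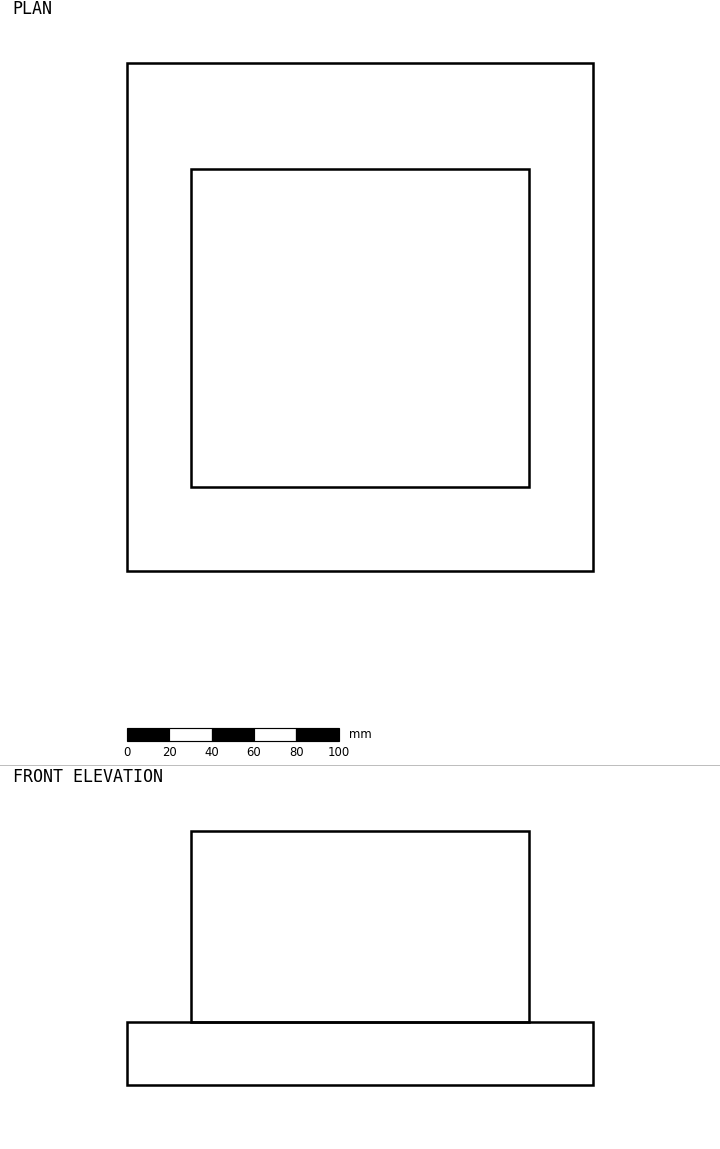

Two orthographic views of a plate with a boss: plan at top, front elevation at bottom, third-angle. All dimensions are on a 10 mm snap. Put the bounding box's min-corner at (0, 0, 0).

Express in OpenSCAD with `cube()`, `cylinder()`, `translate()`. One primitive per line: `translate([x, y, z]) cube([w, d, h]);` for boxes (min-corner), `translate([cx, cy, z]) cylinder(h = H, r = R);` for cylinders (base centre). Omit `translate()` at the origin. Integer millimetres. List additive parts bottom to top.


cube([220, 240, 30]);
translate([30, 40, 30]) cube([160, 150, 90]);
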